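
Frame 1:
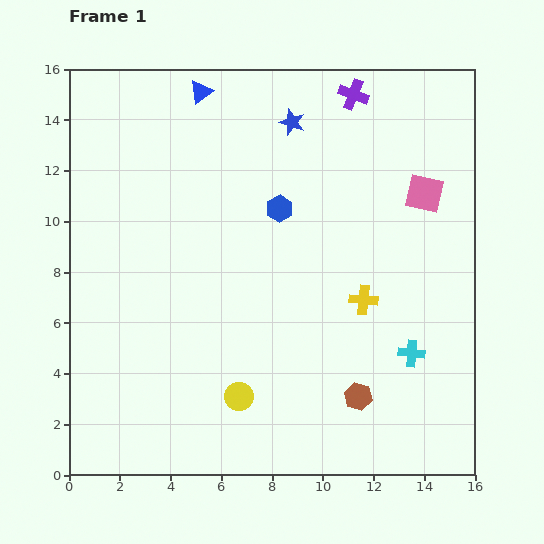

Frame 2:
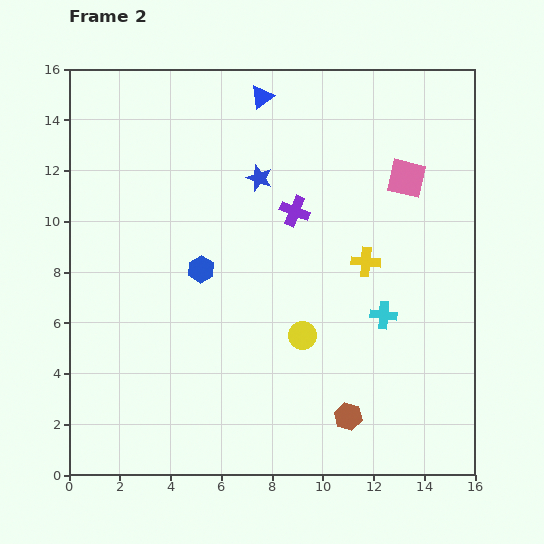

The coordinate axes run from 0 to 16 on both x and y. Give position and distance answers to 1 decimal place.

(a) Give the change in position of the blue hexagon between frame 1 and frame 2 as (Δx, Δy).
(-3.1, -2.4)

The blue hexagon was at (8.3, 10.5) in frame 1 and (5.2, 8.1) in frame 2.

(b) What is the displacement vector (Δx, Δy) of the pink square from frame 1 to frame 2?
(-0.7, 0.6)

The pink square was at (14.0, 11.1) in frame 1 and (13.3, 11.7) in frame 2.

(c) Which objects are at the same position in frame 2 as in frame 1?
none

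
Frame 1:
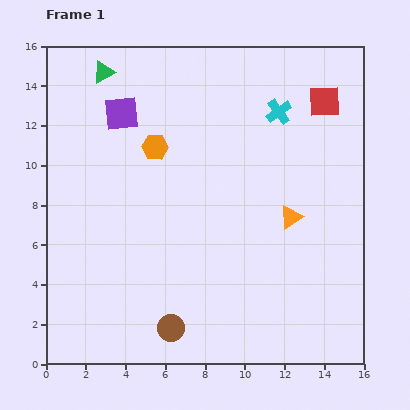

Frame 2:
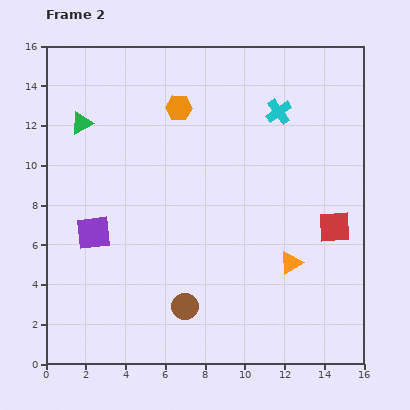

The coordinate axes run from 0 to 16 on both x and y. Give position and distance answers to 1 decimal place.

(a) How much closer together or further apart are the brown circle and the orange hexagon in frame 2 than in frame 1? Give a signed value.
+0.9

Distance in frame 1: 9.1. Distance in frame 2: 10.0.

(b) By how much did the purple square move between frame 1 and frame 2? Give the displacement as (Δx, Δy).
(-1.4, -6.0)

The purple square was at (3.8, 12.6) in frame 1 and (2.4, 6.6) in frame 2.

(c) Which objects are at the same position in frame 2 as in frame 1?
the cyan cross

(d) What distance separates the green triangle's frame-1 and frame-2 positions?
2.8

The green triangle moved from (2.9, 14.7) to (1.8, 12.1), a distance of √(1.1² + 2.6²) ≈ 2.8.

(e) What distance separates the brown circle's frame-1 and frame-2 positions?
1.3

The brown circle moved from (6.3, 1.8) to (7.0, 2.9), a distance of √(0.7² + 1.1²) ≈ 1.3.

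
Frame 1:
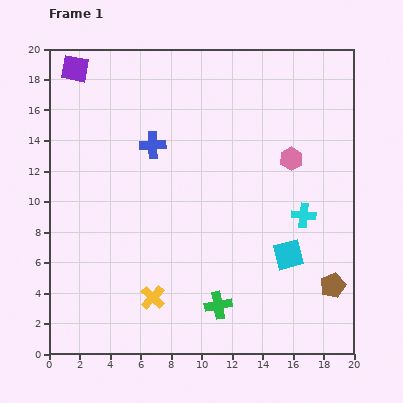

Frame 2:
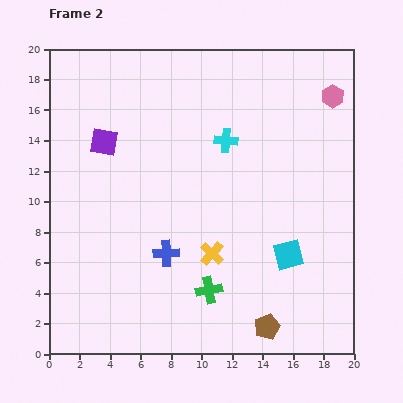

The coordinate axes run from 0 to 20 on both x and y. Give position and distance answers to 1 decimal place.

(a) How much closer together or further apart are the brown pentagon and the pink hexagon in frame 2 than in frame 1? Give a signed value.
+7.0

Distance in frame 1: 8.7. Distance in frame 2: 15.7.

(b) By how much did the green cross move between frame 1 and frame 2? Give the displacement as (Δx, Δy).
(-0.6, 1.0)

The green cross was at (11.1, 3.2) in frame 1 and (10.5, 4.2) in frame 2.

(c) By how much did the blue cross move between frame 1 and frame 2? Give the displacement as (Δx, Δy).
(0.9, -7.1)

The blue cross was at (6.8, 13.7) in frame 1 and (7.7, 6.6) in frame 2.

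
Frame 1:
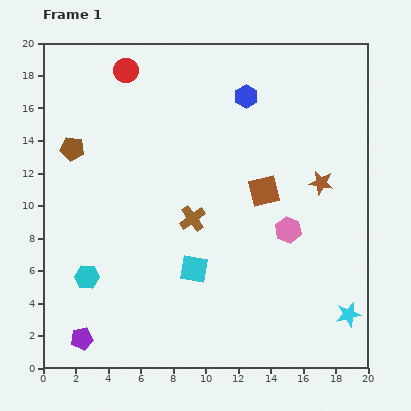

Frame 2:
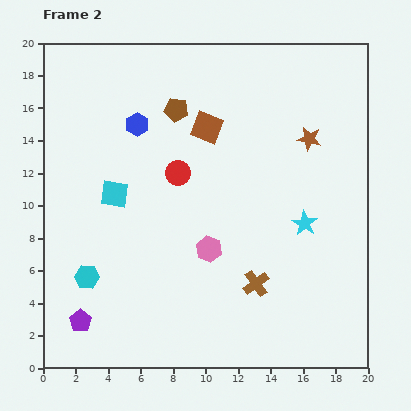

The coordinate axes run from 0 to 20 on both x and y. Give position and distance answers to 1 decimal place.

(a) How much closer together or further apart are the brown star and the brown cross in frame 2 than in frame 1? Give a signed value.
+1.3

Distance in frame 1: 8.2. Distance in frame 2: 9.5.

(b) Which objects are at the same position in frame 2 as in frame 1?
the cyan hexagon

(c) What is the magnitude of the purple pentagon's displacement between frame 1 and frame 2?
1.1

The purple pentagon moved from (2.4, 1.8) to (2.3, 2.9), a distance of √(0.1² + 1.1²) ≈ 1.1.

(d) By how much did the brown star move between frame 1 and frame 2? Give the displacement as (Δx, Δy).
(-0.7, 2.7)

The brown star was at (17.1, 11.4) in frame 1 and (16.4, 14.1) in frame 2.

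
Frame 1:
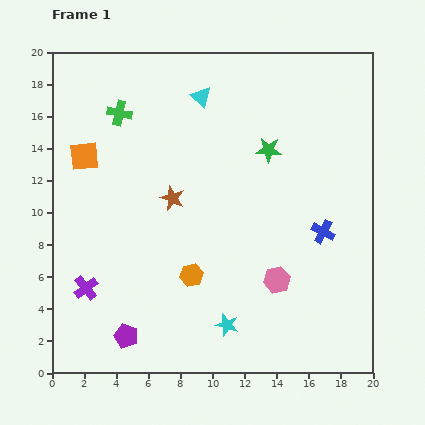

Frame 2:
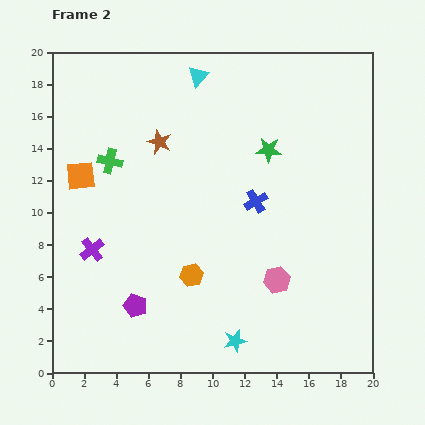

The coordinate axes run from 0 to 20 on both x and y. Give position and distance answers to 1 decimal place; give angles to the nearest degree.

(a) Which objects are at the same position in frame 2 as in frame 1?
the pink hexagon, the green star, the orange hexagon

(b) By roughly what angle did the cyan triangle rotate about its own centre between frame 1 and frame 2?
31° clockwise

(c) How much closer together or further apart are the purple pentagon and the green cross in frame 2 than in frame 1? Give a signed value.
-4.8

Distance in frame 1: 13.9. Distance in frame 2: 9.1.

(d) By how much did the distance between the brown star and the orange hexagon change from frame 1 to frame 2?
+3.6

Distance in frame 1: 4.9. Distance in frame 2: 8.5.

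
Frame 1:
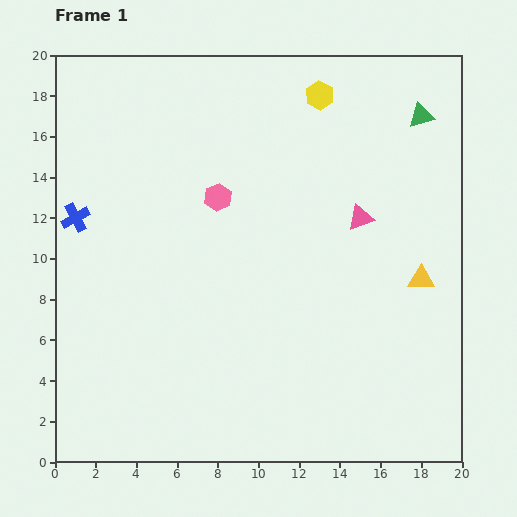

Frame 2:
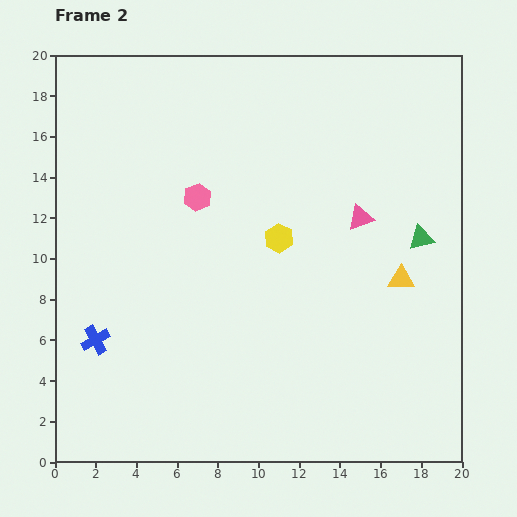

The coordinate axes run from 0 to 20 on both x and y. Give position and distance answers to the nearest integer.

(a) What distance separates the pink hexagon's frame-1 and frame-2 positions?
1

The pink hexagon moved from (8, 13) to (7, 13), a distance of √(1² + 0²) ≈ 1.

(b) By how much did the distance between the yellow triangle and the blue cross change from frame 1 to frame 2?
-2

Distance in frame 1: 17. Distance in frame 2: 15.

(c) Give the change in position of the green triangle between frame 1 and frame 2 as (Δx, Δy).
(0, -6)

The green triangle was at (18, 17) in frame 1 and (18, 11) in frame 2.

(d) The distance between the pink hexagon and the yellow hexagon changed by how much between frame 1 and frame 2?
-3

Distance in frame 1: 7. Distance in frame 2: 4.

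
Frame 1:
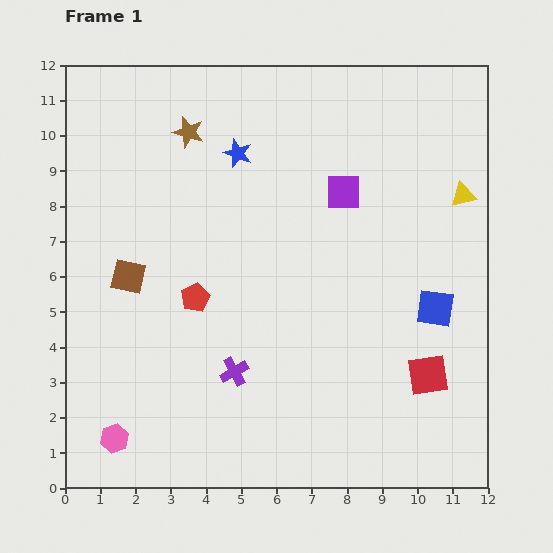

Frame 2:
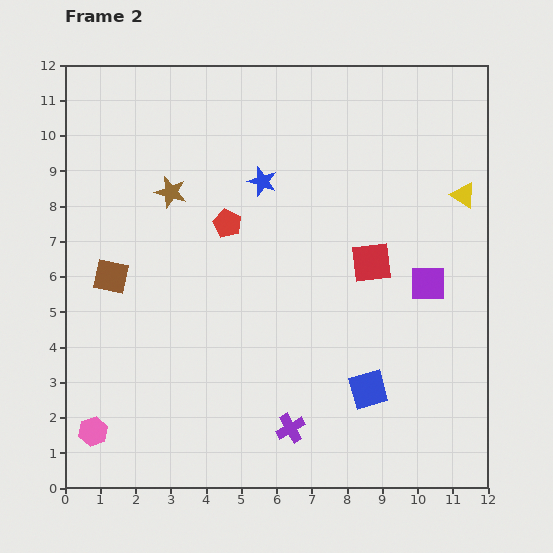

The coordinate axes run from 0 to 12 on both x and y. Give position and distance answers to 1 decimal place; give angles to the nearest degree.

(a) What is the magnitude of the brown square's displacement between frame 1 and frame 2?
0.5

The brown square moved from (1.8, 6.0) to (1.3, 6.0), a distance of √(0.5² + 0.0²) ≈ 0.5.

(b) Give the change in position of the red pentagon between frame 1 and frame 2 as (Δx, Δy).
(0.9, 2.1)

The red pentagon was at (3.7, 5.4) in frame 1 and (4.6, 7.5) in frame 2.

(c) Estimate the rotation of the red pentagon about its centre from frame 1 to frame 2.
20° counter-clockwise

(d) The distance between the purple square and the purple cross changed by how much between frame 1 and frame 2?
-0.3

Distance in frame 1: 6.0. Distance in frame 2: 5.7.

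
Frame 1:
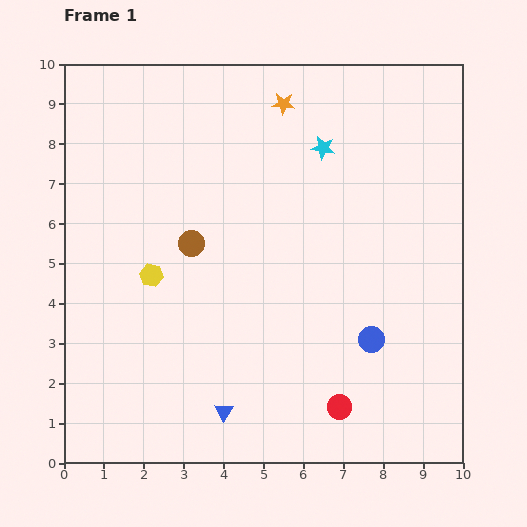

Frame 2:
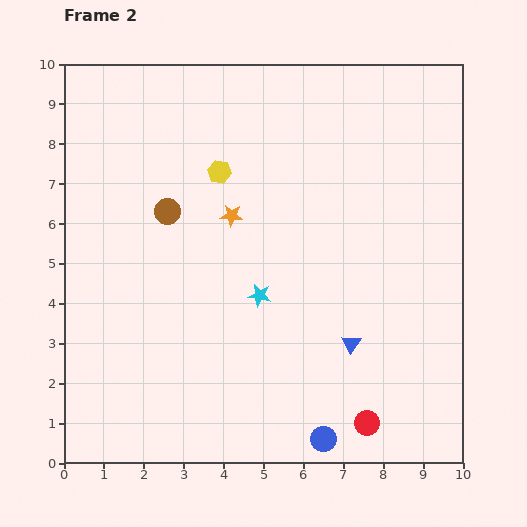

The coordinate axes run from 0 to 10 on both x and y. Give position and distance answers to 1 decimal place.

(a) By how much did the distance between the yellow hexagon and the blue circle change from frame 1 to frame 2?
+1.5

Distance in frame 1: 5.7. Distance in frame 2: 7.2.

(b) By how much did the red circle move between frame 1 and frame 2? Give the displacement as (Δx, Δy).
(0.7, -0.4)

The red circle was at (6.9, 1.4) in frame 1 and (7.6, 1.0) in frame 2.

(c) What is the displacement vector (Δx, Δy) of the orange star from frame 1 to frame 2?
(-1.3, -2.8)

The orange star was at (5.5, 9.0) in frame 1 and (4.2, 6.2) in frame 2.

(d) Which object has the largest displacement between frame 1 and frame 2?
the cyan star

(moved 4.0; next 3.6)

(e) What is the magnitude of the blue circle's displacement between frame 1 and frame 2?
2.8

The blue circle moved from (7.7, 3.1) to (6.5, 0.6), a distance of √(1.2² + 2.5²) ≈ 2.8.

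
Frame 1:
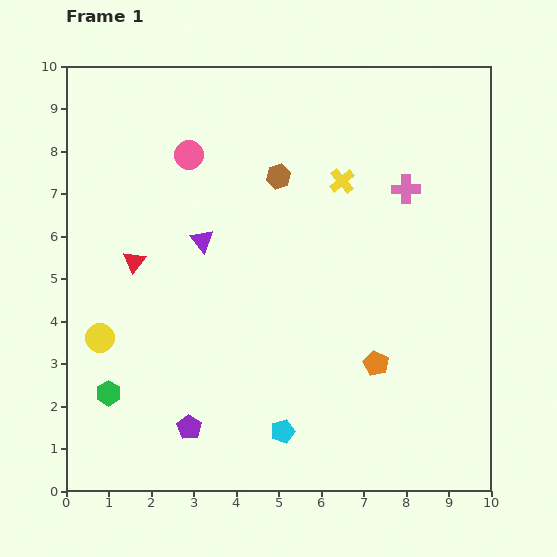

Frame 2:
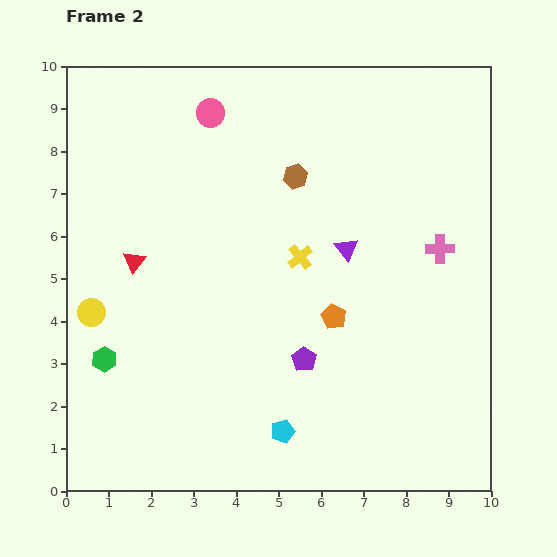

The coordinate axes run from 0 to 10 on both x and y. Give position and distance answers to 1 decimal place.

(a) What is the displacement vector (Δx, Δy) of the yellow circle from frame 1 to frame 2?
(-0.2, 0.6)

The yellow circle was at (0.8, 3.6) in frame 1 and (0.6, 4.2) in frame 2.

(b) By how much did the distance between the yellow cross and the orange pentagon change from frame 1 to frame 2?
-2.8

Distance in frame 1: 4.4. Distance in frame 2: 1.6.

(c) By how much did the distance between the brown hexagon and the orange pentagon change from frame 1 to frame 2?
-1.6

Distance in frame 1: 5.0. Distance in frame 2: 3.4.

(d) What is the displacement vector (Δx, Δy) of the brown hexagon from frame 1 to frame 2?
(0.4, 0.0)

The brown hexagon was at (5.0, 7.4) in frame 1 and (5.4, 7.4) in frame 2.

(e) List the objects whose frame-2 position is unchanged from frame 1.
the cyan pentagon, the red triangle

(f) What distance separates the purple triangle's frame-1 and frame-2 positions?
3.4

The purple triangle moved from (3.2, 5.9) to (6.6, 5.7), a distance of √(3.4² + 0.2²) ≈ 3.4.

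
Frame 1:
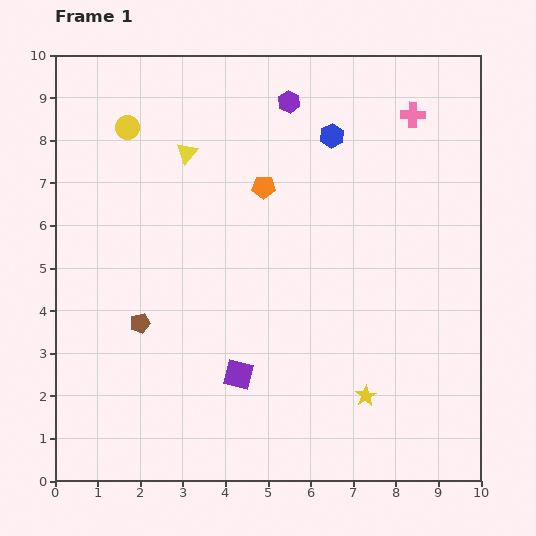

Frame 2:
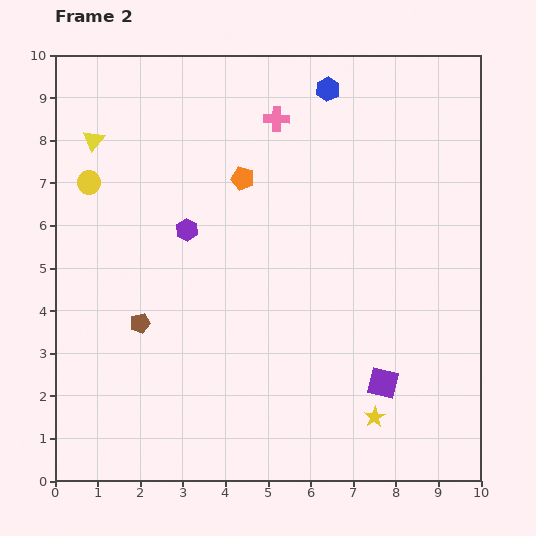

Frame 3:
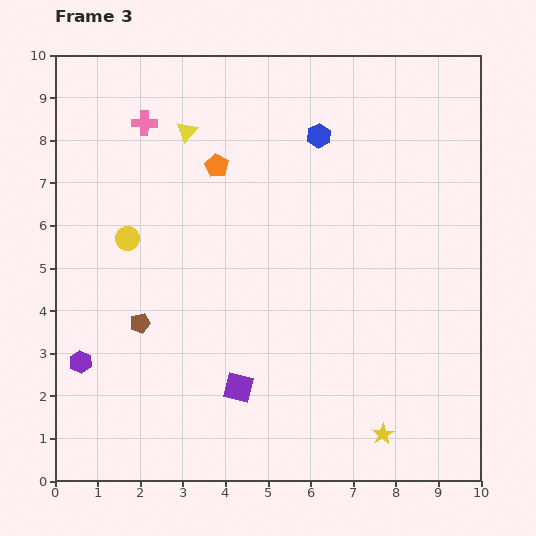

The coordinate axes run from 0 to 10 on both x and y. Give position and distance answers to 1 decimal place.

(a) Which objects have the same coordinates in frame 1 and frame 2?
the brown pentagon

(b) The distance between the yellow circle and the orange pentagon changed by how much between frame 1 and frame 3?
-0.8

Distance in frame 1: 3.5. Distance in frame 3: 2.7.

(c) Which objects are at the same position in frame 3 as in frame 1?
the brown pentagon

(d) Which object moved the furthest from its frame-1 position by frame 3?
the purple hexagon

(moved 7.8; next 6.3)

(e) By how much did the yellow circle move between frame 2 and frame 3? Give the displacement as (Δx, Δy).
(0.9, -1.3)

The yellow circle was at (0.8, 7.0) in frame 2 and (1.7, 5.7) in frame 3.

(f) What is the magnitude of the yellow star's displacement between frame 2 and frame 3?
0.4

The yellow star moved from (7.5, 1.5) to (7.7, 1.1), a distance of √(0.2² + 0.4²) ≈ 0.4.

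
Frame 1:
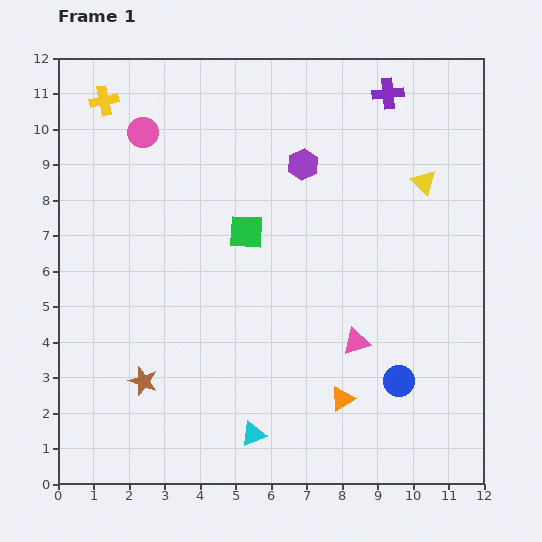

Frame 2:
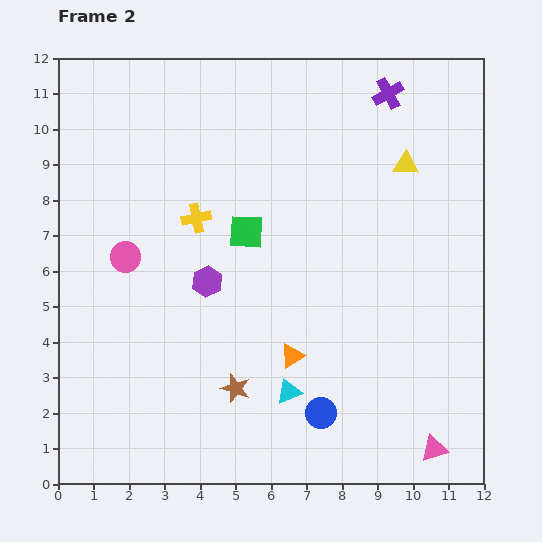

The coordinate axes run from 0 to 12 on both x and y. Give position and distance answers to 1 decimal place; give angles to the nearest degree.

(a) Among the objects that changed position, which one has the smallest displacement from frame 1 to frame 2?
the yellow triangle

(moved 0.7)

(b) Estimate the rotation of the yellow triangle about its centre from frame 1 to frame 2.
41° counter-clockwise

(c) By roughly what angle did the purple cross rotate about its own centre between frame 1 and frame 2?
24° counter-clockwise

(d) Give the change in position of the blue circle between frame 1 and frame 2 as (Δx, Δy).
(-2.2, -0.9)

The blue circle was at (9.6, 2.9) in frame 1 and (7.4, 2.0) in frame 2.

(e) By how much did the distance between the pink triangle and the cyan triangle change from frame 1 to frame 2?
+0.5

Distance in frame 1: 3.9. Distance in frame 2: 4.4.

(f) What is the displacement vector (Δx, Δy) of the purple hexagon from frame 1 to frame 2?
(-2.7, -3.3)

The purple hexagon was at (6.9, 9.0) in frame 1 and (4.2, 5.7) in frame 2.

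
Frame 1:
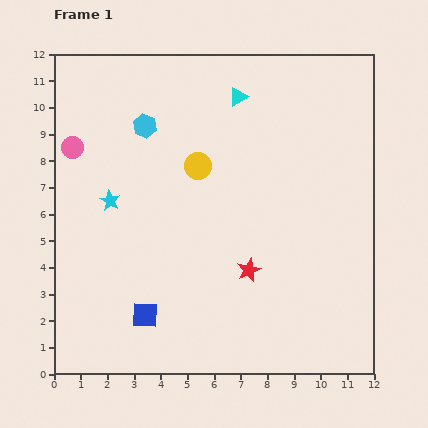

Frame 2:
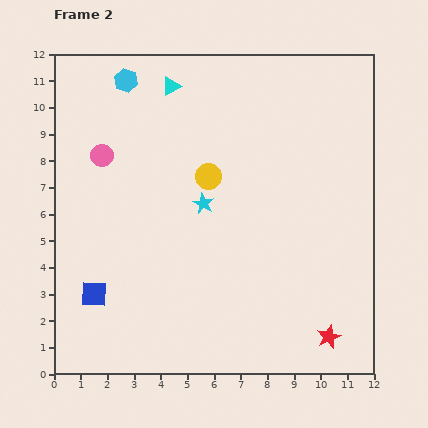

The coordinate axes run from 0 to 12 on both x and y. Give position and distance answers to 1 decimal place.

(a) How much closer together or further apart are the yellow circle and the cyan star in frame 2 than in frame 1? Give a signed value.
-2.5

Distance in frame 1: 3.5. Distance in frame 2: 1.0.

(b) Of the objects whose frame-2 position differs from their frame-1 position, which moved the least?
the yellow circle

(moved 0.6)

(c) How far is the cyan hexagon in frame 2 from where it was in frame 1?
1.8

The cyan hexagon moved from (3.4, 9.3) to (2.7, 11.0), a distance of √(0.7² + 1.7²) ≈ 1.8.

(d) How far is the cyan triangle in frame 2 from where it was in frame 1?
2.5

The cyan triangle moved from (6.9, 10.4) to (4.4, 10.8), a distance of √(2.5² + 0.4²) ≈ 2.5.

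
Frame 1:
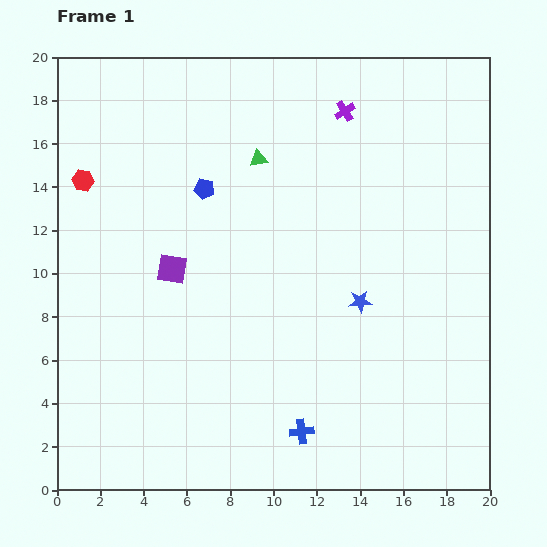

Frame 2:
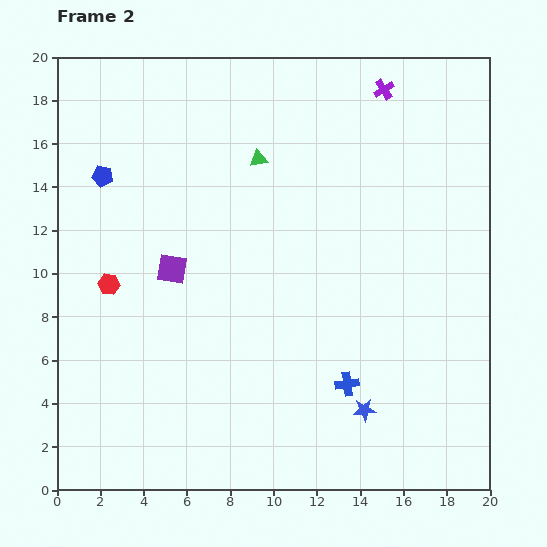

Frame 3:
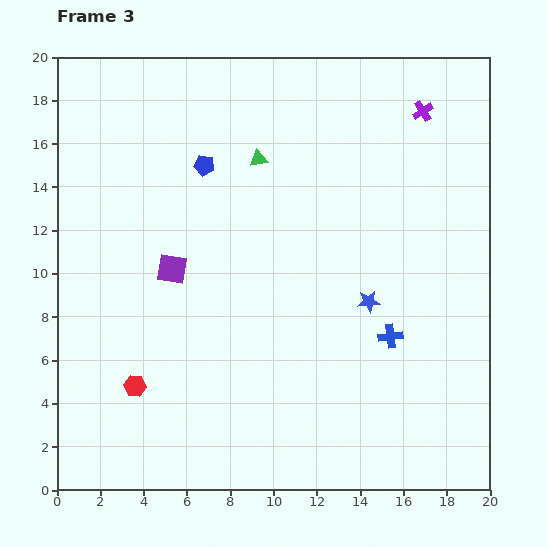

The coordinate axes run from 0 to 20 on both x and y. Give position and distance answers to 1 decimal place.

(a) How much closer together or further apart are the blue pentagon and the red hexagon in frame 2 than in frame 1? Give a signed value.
-0.6

Distance in frame 1: 5.6. Distance in frame 2: 5.0.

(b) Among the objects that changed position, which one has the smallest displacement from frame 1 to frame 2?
the purple cross

(moved 2.1)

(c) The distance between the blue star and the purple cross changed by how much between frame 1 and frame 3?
+0.3

Distance in frame 1: 8.8. Distance in frame 3: 9.1.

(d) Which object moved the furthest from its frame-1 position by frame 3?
the red hexagon

(moved 9.8; next 6.0)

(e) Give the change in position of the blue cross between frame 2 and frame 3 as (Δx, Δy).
(2.0, 2.2)

The blue cross was at (13.4, 4.9) in frame 2 and (15.4, 7.1) in frame 3.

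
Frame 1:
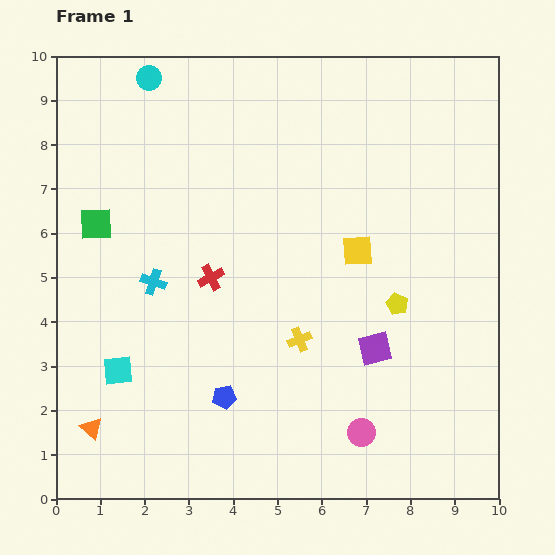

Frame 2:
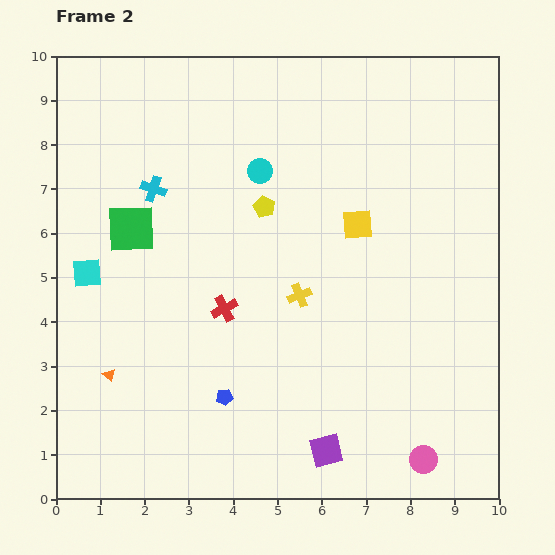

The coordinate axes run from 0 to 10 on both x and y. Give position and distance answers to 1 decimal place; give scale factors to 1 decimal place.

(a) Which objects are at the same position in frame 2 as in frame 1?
the blue pentagon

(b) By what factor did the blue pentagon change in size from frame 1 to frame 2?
0.7×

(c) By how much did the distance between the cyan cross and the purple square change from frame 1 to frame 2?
+1.9

Distance in frame 1: 5.2. Distance in frame 2: 7.1.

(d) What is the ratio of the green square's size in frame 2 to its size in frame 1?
1.5×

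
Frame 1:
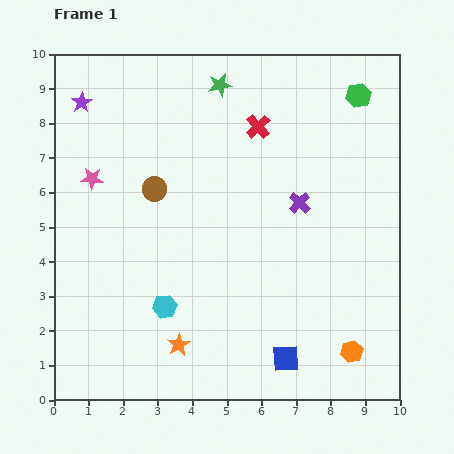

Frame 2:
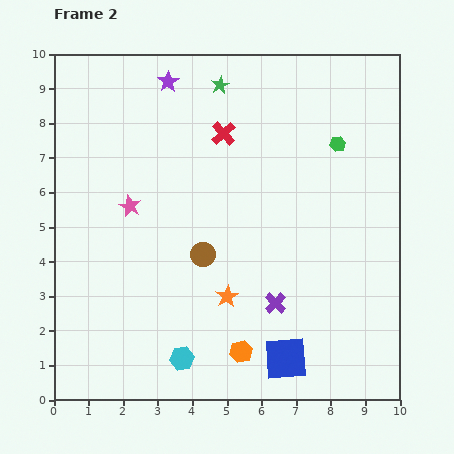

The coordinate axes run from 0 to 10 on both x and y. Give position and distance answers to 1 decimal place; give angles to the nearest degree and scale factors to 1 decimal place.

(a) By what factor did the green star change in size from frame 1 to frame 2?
0.8×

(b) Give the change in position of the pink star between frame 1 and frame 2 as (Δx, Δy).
(1.1, -0.8)

The pink star was at (1.1, 6.4) in frame 1 and (2.2, 5.6) in frame 2.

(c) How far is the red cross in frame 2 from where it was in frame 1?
1.0

The red cross moved from (5.9, 7.9) to (4.9, 7.7), a distance of √(1.0² + 0.2²) ≈ 1.0.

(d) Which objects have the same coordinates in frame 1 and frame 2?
the green star, the blue square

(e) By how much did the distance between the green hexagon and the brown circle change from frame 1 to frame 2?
-1.5

Distance in frame 1: 6.5. Distance in frame 2: 5.0.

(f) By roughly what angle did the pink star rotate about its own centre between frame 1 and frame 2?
23° clockwise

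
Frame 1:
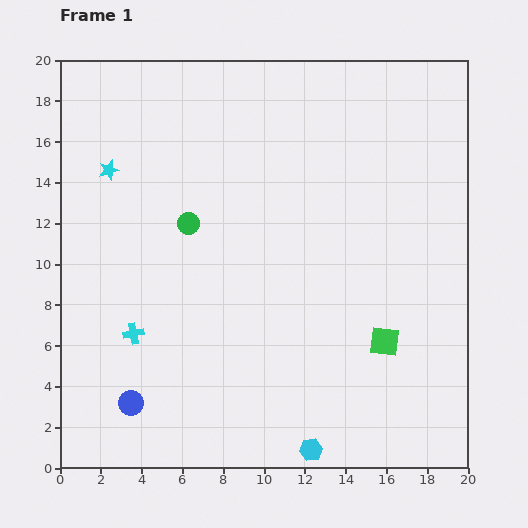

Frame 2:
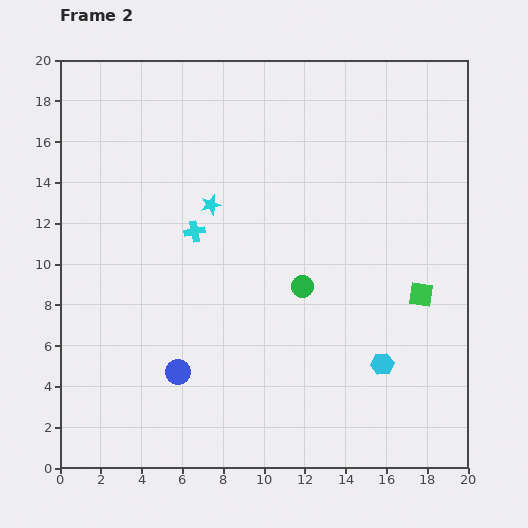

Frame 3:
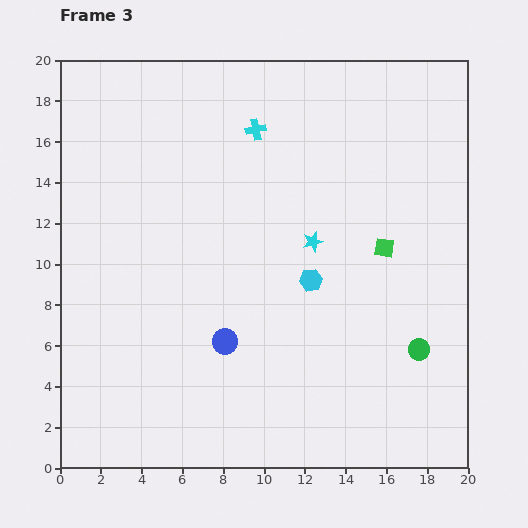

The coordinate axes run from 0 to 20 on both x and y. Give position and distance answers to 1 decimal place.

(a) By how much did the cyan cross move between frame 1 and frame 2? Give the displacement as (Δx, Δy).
(3.0, 5.0)

The cyan cross was at (3.6, 6.6) in frame 1 and (6.6, 11.6) in frame 2.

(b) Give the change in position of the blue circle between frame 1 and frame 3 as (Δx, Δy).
(4.6, 3.0)

The blue circle was at (3.5, 3.2) in frame 1 and (8.1, 6.2) in frame 3.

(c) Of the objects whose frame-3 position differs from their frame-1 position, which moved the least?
the green square

(moved 4.6)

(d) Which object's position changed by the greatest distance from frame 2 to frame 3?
the green circle

(moved 6.5; next 5.8)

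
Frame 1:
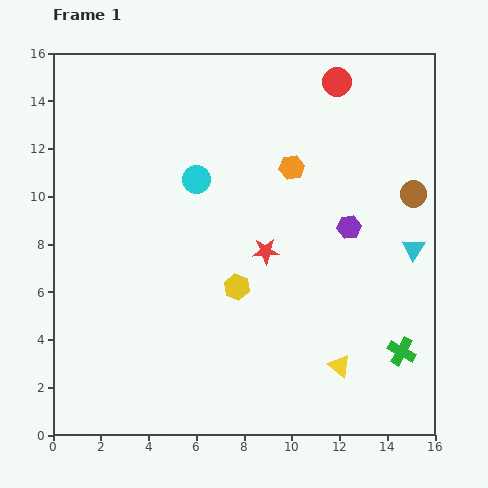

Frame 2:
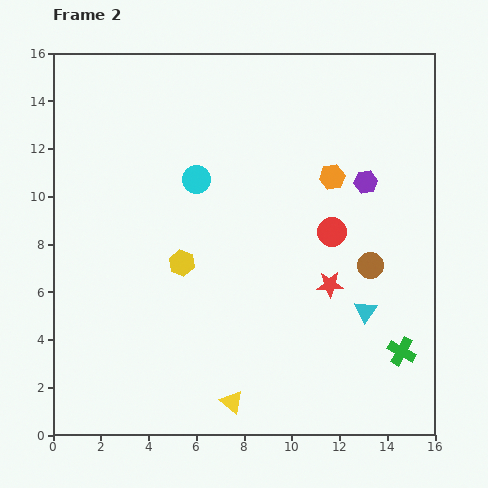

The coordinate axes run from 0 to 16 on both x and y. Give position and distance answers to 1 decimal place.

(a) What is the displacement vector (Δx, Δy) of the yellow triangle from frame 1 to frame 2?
(-4.5, -1.5)

The yellow triangle was at (12.0, 2.9) in frame 1 and (7.5, 1.4) in frame 2.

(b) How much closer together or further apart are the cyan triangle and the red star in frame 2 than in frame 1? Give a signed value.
-4.3

Distance in frame 1: 6.2. Distance in frame 2: 1.9.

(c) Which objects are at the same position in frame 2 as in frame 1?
the green cross, the cyan circle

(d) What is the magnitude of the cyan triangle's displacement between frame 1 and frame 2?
3.3

The cyan triangle moved from (15.1, 7.8) to (13.1, 5.2), a distance of √(2.0² + 2.6²) ≈ 3.3.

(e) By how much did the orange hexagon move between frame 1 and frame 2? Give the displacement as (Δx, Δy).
(1.7, -0.4)

The orange hexagon was at (10.0, 11.2) in frame 1 and (11.7, 10.8) in frame 2.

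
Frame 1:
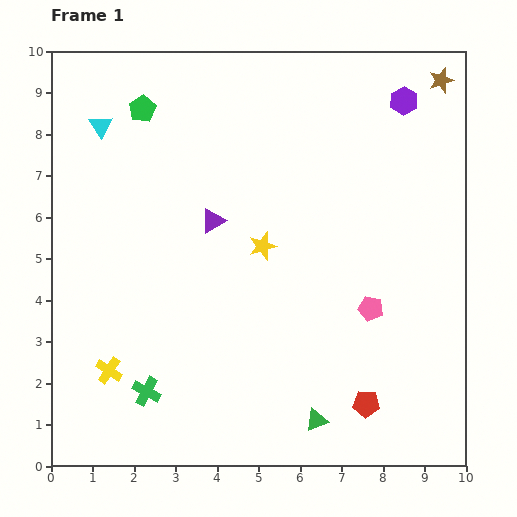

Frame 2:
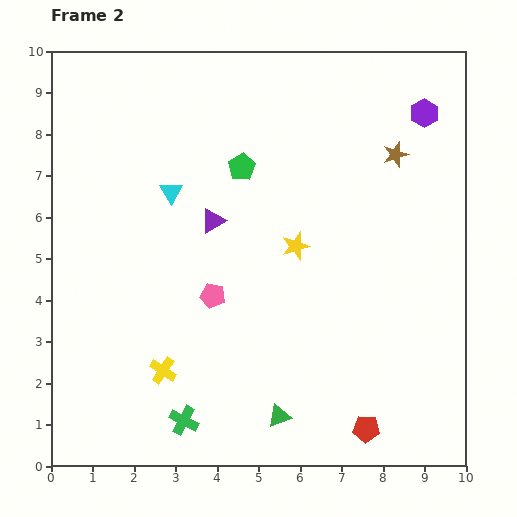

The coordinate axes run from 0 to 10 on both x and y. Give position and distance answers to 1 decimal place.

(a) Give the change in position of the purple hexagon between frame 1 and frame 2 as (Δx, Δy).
(0.5, -0.3)

The purple hexagon was at (8.5, 8.8) in frame 1 and (9.0, 8.5) in frame 2.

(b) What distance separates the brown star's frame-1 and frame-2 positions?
2.1

The brown star moved from (9.4, 9.3) to (8.3, 7.5), a distance of √(1.1² + 1.8²) ≈ 2.1.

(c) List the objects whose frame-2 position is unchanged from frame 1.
the purple triangle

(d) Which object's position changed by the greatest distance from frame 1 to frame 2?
the pink pentagon

(moved 3.8; next 2.8)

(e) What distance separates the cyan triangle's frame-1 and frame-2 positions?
2.3

The cyan triangle moved from (1.2, 8.2) to (2.9, 6.6), a distance of √(1.7² + 1.6²) ≈ 2.3.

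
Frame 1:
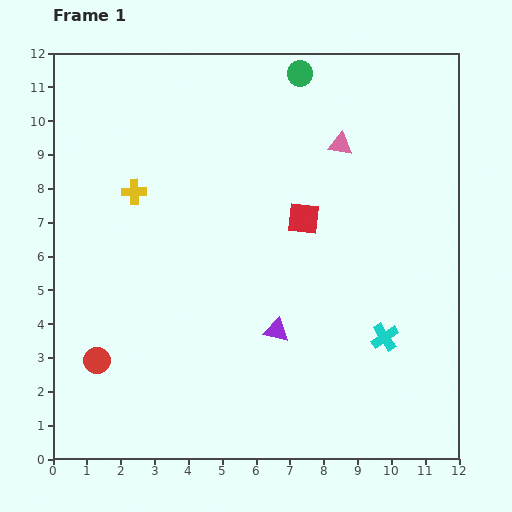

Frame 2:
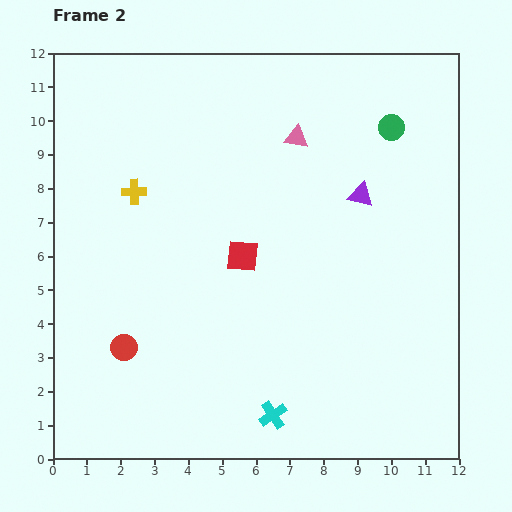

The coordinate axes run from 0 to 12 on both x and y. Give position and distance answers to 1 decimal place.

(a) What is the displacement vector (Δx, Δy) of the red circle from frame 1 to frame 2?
(0.8, 0.4)

The red circle was at (1.3, 2.9) in frame 1 and (2.1, 3.3) in frame 2.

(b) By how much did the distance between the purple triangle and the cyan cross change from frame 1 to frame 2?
+3.8

Distance in frame 1: 3.2. Distance in frame 2: 7.0.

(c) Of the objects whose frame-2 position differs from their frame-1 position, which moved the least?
the red circle

(moved 0.9)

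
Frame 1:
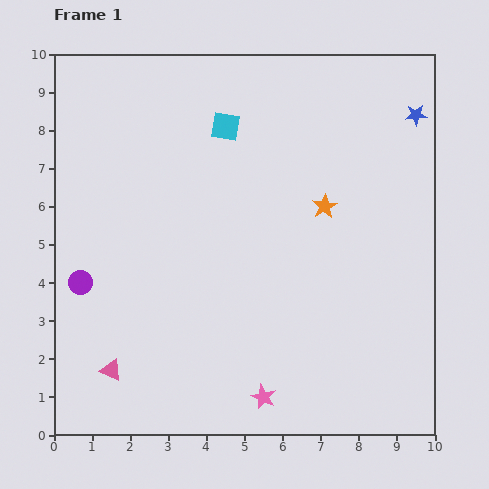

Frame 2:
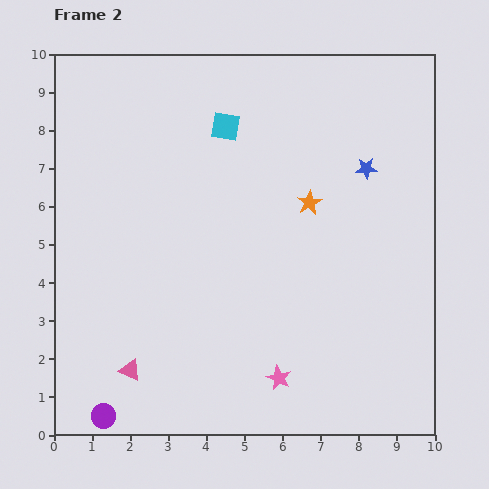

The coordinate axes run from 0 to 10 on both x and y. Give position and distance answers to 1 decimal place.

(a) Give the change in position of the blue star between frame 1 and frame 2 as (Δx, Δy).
(-1.3, -1.4)

The blue star was at (9.5, 8.4) in frame 1 and (8.2, 7.0) in frame 2.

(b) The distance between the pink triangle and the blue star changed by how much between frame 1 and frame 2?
-2.2

Distance in frame 1: 10.4. Distance in frame 2: 8.2.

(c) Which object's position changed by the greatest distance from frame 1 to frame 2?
the purple circle

(moved 3.6; next 1.9)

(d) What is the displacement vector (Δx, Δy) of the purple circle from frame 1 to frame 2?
(0.6, -3.5)

The purple circle was at (0.7, 4.0) in frame 1 and (1.3, 0.5) in frame 2.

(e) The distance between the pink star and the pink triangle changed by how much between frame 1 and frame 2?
-0.2

Distance in frame 1: 4.1. Distance in frame 2: 3.9.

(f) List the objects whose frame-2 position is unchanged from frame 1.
the cyan square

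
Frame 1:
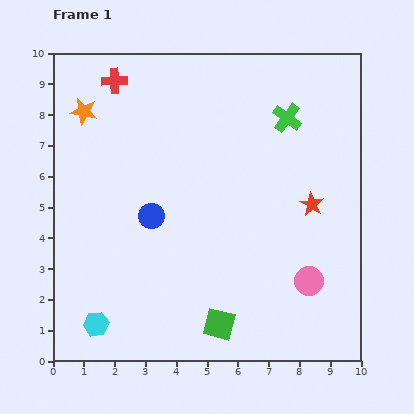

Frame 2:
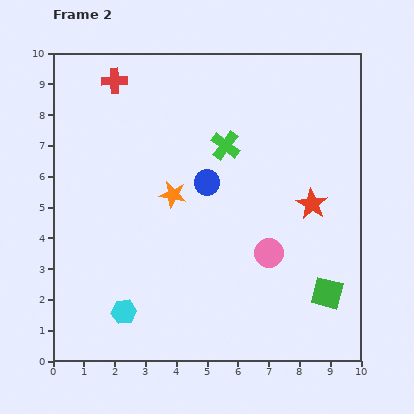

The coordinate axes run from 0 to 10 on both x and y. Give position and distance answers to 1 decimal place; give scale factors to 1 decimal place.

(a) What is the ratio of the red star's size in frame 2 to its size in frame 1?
1.3×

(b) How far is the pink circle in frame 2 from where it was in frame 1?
1.6

The pink circle moved from (8.3, 2.6) to (7.0, 3.5), a distance of √(1.3² + 0.9²) ≈ 1.6.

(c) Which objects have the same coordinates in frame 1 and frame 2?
the red star, the red cross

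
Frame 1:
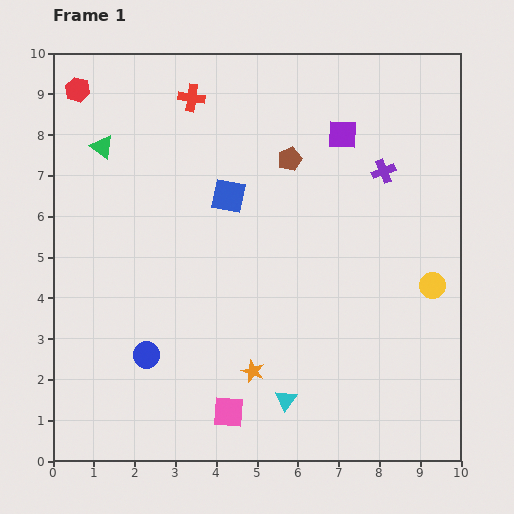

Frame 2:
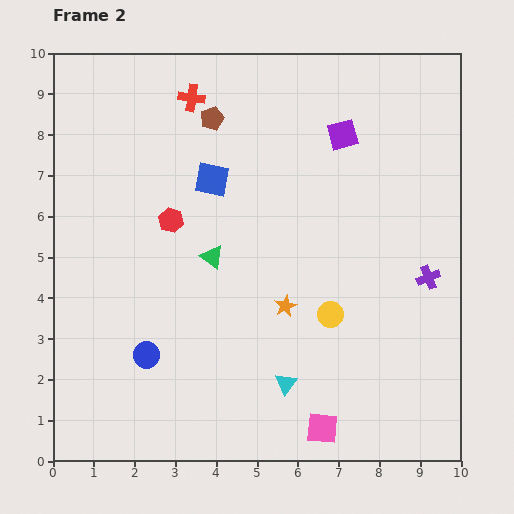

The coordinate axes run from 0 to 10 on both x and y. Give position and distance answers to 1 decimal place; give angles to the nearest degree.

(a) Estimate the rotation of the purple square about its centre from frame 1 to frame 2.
17° counter-clockwise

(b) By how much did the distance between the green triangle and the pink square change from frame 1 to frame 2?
-2.2

Distance in frame 1: 7.2. Distance in frame 2: 5.0.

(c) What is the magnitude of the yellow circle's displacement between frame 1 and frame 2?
2.6

The yellow circle moved from (9.3, 4.3) to (6.8, 3.6), a distance of √(2.5² + 0.7²) ≈ 2.6.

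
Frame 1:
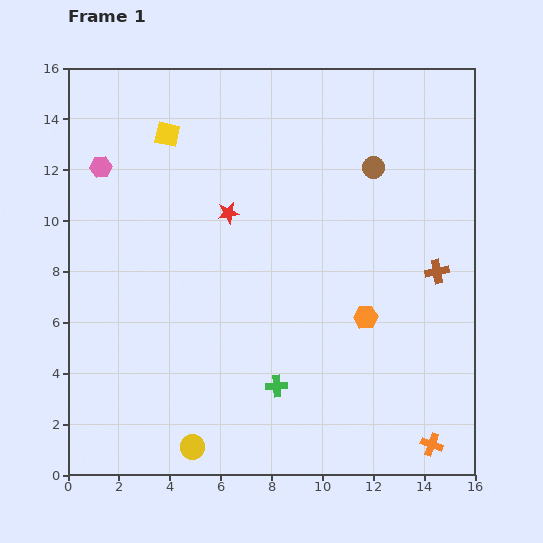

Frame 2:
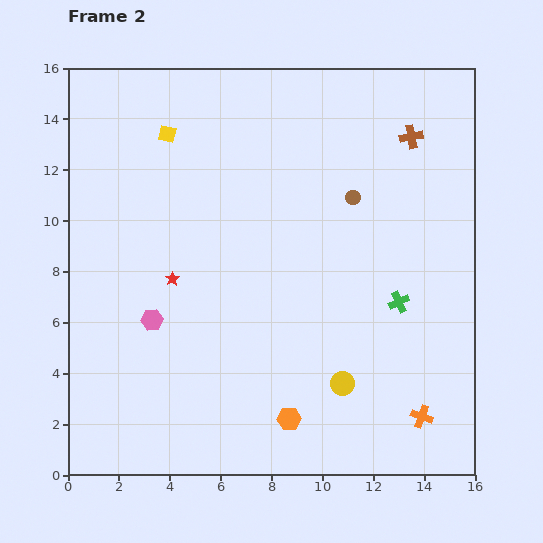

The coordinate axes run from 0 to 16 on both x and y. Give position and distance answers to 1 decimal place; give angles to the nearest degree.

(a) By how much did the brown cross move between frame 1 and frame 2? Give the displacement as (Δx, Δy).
(-1.0, 5.3)

The brown cross was at (14.5, 8.0) in frame 1 and (13.5, 13.3) in frame 2.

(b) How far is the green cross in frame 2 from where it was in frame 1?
5.8

The green cross moved from (8.2, 3.5) to (13.0, 6.8), a distance of √(4.8² + 3.3²) ≈ 5.8.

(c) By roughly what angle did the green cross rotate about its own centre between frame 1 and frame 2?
20° counter-clockwise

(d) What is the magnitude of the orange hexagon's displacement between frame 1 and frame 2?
5.0

The orange hexagon moved from (11.7, 6.2) to (8.7, 2.2), a distance of √(3.0² + 4.0²) ≈ 5.0.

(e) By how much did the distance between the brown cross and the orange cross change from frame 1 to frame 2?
+4.2

Distance in frame 1: 6.8. Distance in frame 2: 11.0.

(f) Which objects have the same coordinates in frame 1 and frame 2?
the yellow square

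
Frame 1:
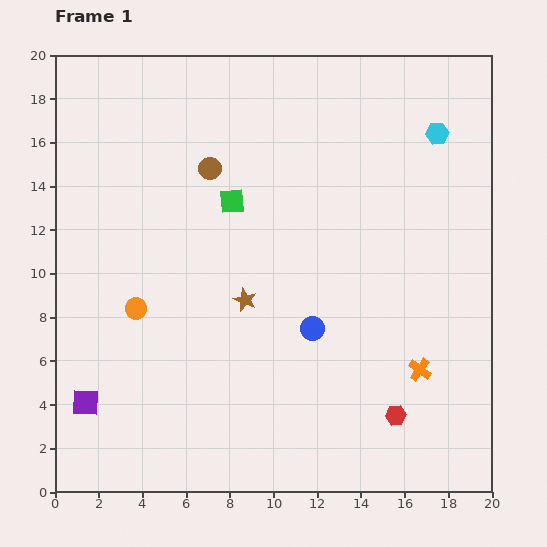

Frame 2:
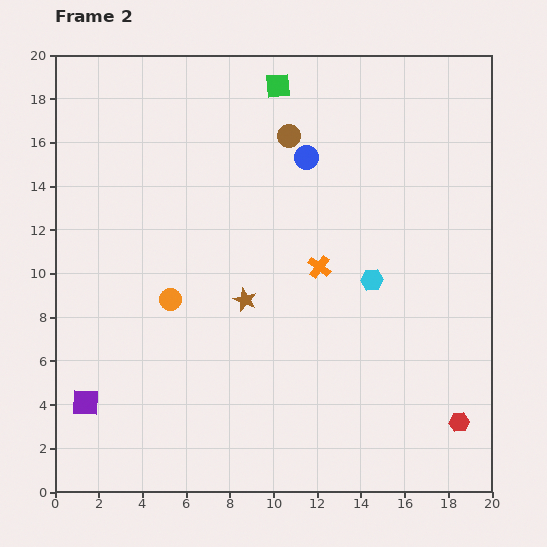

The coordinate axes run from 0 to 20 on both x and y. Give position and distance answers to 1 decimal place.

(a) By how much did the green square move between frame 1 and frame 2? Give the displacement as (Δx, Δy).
(2.1, 5.3)

The green square was at (8.1, 13.3) in frame 1 and (10.2, 18.6) in frame 2.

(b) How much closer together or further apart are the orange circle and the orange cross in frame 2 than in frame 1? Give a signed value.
-6.3

Distance in frame 1: 13.3. Distance in frame 2: 7.0.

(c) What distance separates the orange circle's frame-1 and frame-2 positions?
1.6

The orange circle moved from (3.7, 8.4) to (5.3, 8.8), a distance of √(1.6² + 0.4²) ≈ 1.6.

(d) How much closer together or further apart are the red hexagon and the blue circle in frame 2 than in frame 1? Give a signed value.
+8.5

Distance in frame 1: 5.5. Distance in frame 2: 14.0.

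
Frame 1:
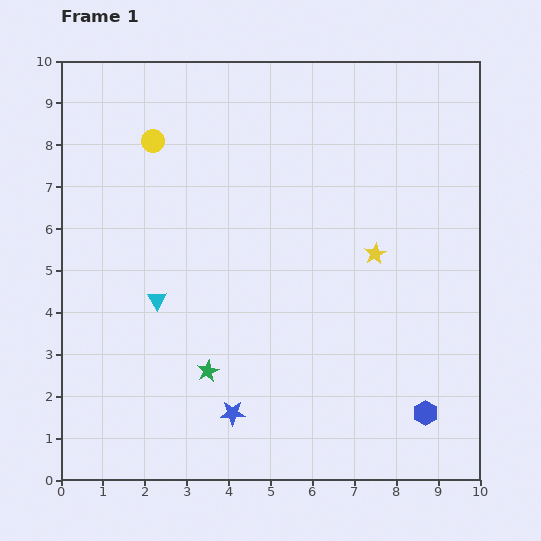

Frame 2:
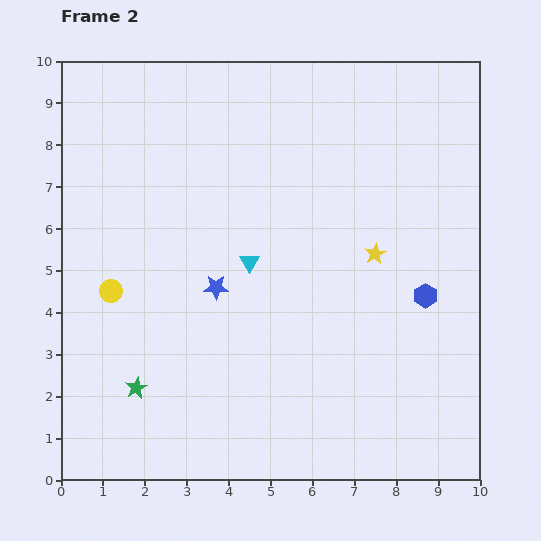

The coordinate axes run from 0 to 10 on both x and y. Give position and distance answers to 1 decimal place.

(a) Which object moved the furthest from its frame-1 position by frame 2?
the yellow circle

(moved 3.7; next 3.0)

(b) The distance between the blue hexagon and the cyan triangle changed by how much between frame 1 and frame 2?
-2.6

Distance in frame 1: 6.9. Distance in frame 2: 4.3.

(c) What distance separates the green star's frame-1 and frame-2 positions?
1.7

The green star moved from (3.5, 2.6) to (1.8, 2.2), a distance of √(1.7² + 0.4²) ≈ 1.7.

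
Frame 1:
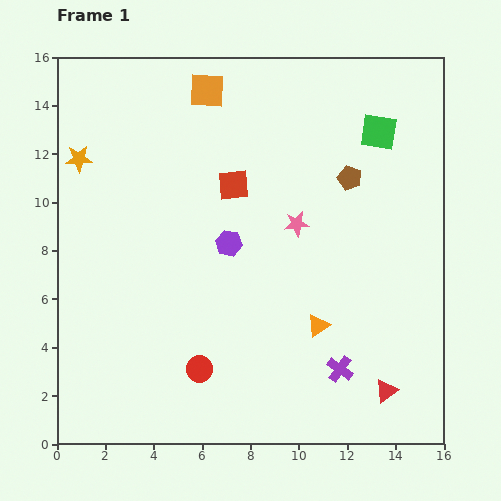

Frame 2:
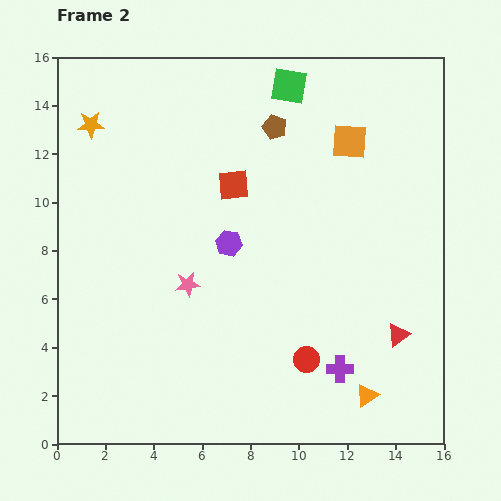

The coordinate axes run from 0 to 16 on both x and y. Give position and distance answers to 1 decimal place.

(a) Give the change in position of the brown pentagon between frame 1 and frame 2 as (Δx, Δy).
(-3.1, 2.1)

The brown pentagon was at (12.1, 11.0) in frame 1 and (9.0, 13.1) in frame 2.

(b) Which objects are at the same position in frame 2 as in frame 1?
the purple hexagon, the red square, the purple cross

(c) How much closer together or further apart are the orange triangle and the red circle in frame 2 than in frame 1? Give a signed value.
-2.3

Distance in frame 1: 5.2. Distance in frame 2: 2.9.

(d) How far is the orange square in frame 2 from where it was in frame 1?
6.3

The orange square moved from (6.2, 14.6) to (12.1, 12.5), a distance of √(5.9² + 2.1²) ≈ 6.3.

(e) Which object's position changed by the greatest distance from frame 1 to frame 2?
the orange square

(moved 6.3; next 5.1)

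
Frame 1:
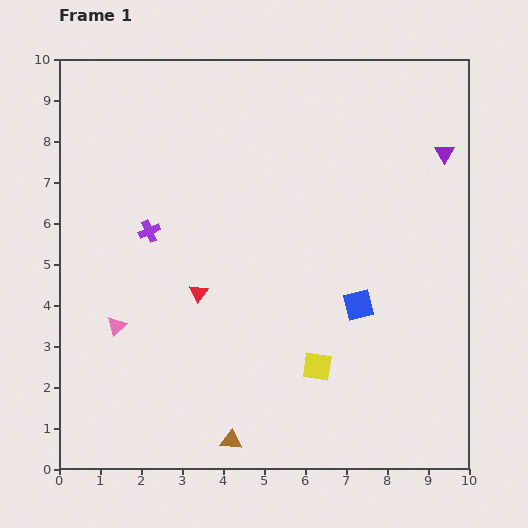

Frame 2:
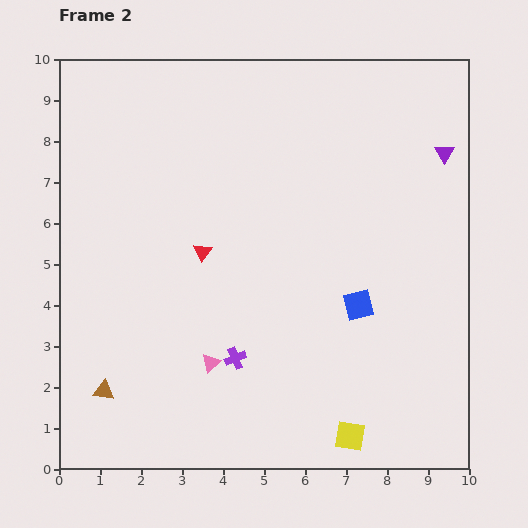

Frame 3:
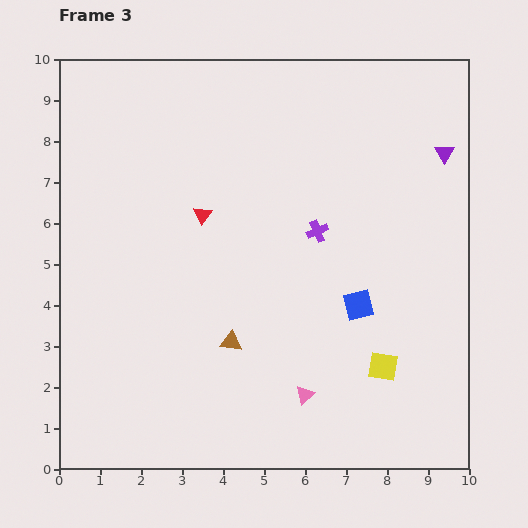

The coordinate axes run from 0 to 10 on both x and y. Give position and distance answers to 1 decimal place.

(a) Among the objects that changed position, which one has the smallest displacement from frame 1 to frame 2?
the red triangle

(moved 1.0)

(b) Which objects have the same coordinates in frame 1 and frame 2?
the purple triangle, the blue square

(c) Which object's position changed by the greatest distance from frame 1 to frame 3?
the pink triangle

(moved 4.9; next 4.1)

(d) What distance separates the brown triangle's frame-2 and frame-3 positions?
3.3

The brown triangle moved from (1.1, 1.9) to (4.2, 3.1), a distance of √(3.1² + 1.2²) ≈ 3.3.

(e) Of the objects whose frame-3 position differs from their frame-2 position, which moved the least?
the red triangle

(moved 0.9)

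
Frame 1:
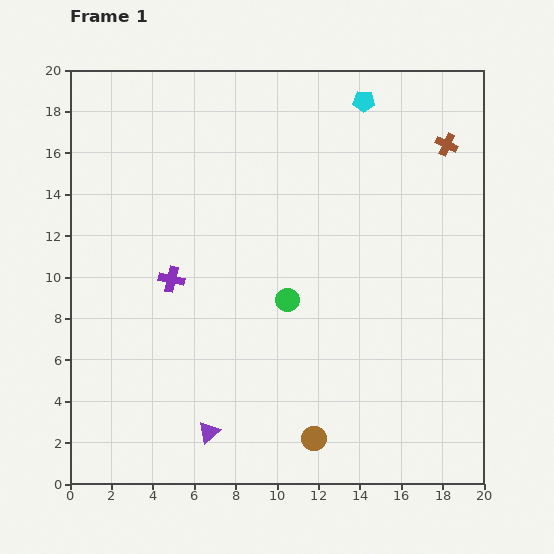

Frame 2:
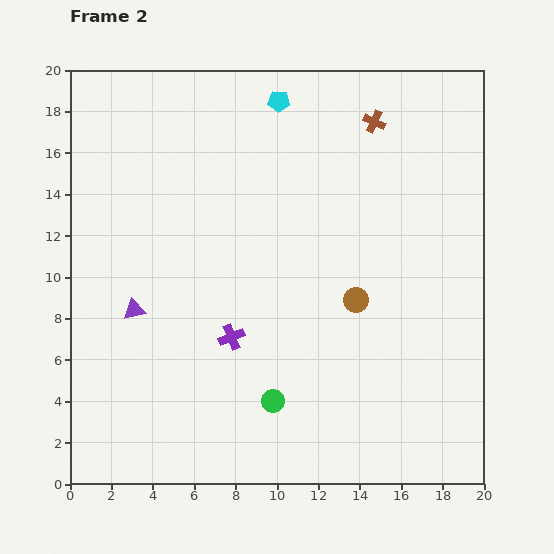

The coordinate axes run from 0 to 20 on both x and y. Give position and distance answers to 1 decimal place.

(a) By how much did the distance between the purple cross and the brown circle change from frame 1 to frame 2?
-4.0

Distance in frame 1: 10.3. Distance in frame 2: 6.3.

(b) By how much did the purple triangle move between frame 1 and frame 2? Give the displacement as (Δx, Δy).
(-3.6, 5.9)

The purple triangle was at (6.7, 2.5) in frame 1 and (3.1, 8.4) in frame 2.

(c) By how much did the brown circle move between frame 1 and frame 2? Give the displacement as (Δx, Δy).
(2.0, 6.7)

The brown circle was at (11.8, 2.2) in frame 1 and (13.8, 8.9) in frame 2.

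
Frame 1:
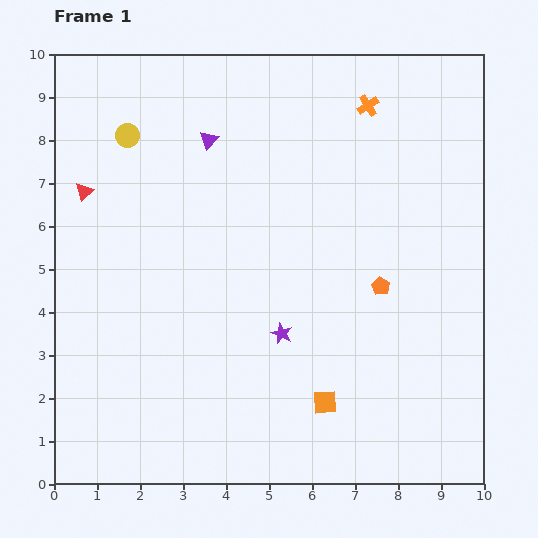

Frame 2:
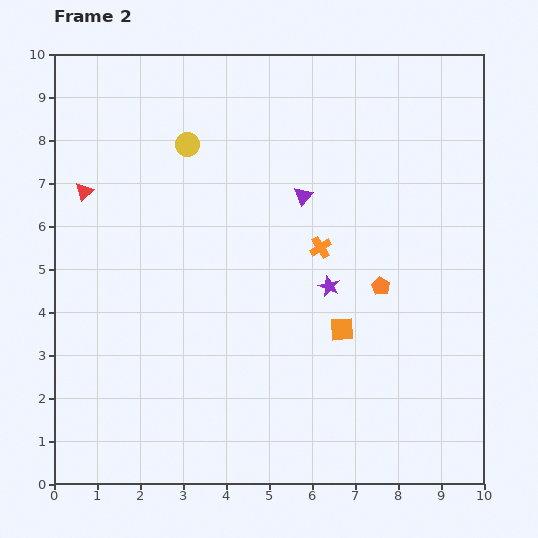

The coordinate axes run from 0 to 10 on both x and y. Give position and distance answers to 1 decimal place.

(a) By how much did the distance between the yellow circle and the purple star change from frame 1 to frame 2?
-1.1

Distance in frame 1: 5.8. Distance in frame 2: 4.7.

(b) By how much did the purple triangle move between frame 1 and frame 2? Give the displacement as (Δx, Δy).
(2.2, -1.3)

The purple triangle was at (3.6, 8.0) in frame 1 and (5.8, 6.7) in frame 2.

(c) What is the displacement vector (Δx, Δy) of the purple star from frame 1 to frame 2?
(1.1, 1.1)

The purple star was at (5.3, 3.5) in frame 1 and (6.4, 4.6) in frame 2.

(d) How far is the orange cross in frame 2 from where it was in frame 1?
3.5

The orange cross moved from (7.3, 8.8) to (6.2, 5.5), a distance of √(1.1² + 3.3²) ≈ 3.5.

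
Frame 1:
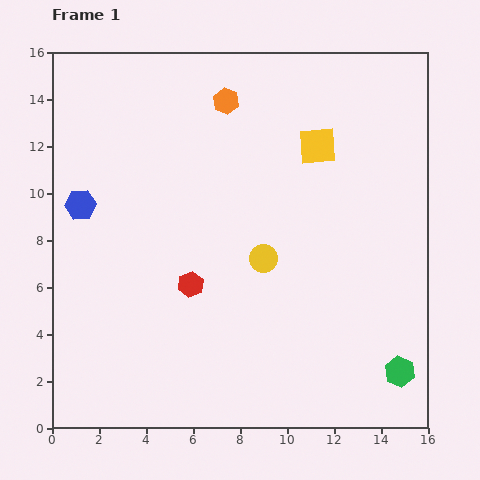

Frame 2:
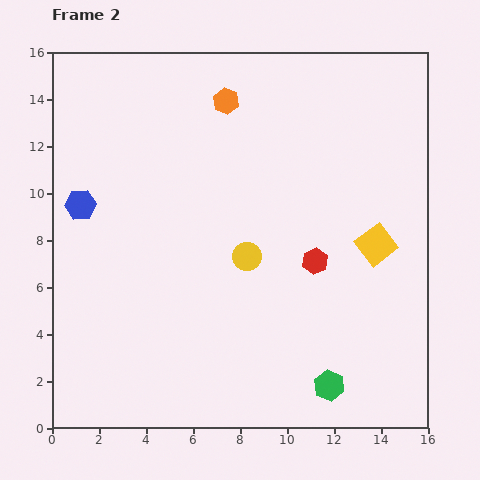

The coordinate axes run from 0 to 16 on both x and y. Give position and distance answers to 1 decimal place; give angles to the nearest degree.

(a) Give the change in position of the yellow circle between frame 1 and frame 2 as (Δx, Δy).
(-0.7, 0.1)

The yellow circle was at (9.0, 7.2) in frame 1 and (8.3, 7.3) in frame 2.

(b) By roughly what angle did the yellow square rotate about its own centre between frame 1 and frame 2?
33° counter-clockwise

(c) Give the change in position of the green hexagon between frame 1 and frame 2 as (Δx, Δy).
(-3.0, -0.6)

The green hexagon was at (14.8, 2.4) in frame 1 and (11.8, 1.8) in frame 2.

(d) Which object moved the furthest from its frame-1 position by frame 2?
the red hexagon

(moved 5.4; next 4.9)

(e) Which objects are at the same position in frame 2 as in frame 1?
the orange hexagon, the blue hexagon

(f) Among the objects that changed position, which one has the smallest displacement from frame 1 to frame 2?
the yellow circle

(moved 0.7)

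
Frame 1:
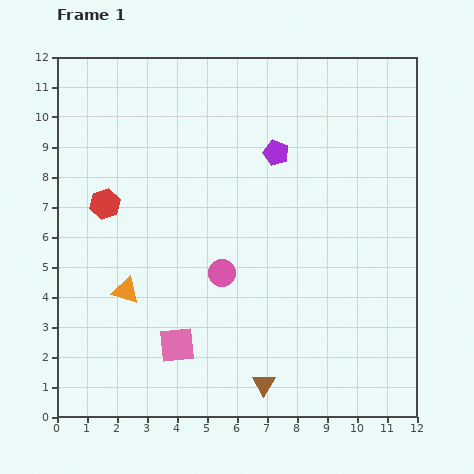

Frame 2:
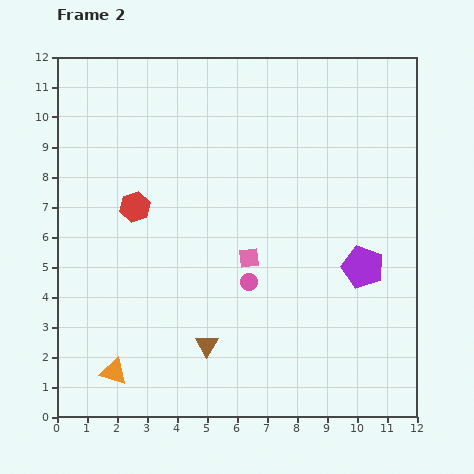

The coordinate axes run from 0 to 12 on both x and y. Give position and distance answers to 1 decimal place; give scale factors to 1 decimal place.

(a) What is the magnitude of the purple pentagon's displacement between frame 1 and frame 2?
4.8

The purple pentagon moved from (7.3, 8.8) to (10.2, 5.0), a distance of √(2.9² + 3.8²) ≈ 4.8.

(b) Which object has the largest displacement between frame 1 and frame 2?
the purple pentagon

(moved 4.8; next 3.8)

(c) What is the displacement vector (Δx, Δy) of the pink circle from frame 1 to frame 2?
(0.9, -0.3)

The pink circle was at (5.5, 4.8) in frame 1 and (6.4, 4.5) in frame 2.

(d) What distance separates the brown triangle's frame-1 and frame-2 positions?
2.3

The brown triangle moved from (6.9, 1.1) to (5.0, 2.4), a distance of √(1.9² + 1.3²) ≈ 2.3.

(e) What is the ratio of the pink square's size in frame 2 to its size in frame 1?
0.6×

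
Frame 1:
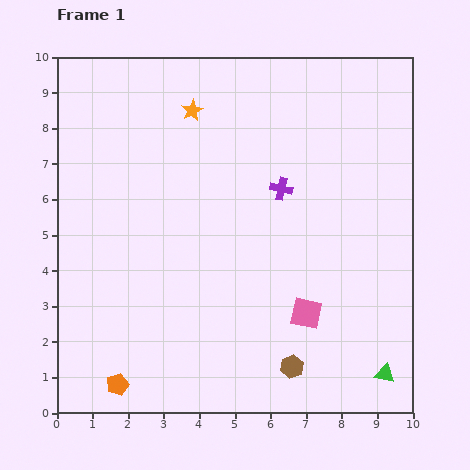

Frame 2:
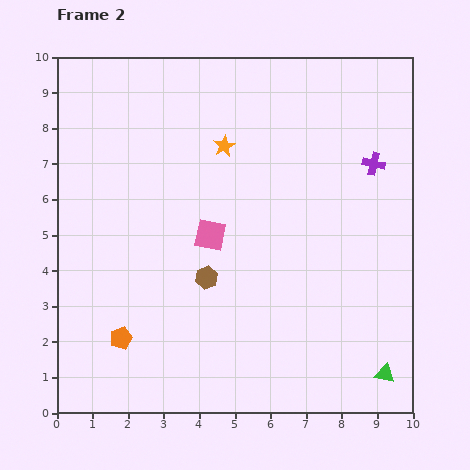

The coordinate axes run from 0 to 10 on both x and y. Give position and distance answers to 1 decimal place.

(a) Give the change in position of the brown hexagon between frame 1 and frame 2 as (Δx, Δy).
(-2.4, 2.5)

The brown hexagon was at (6.6, 1.3) in frame 1 and (4.2, 3.8) in frame 2.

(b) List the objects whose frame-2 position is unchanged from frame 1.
the green triangle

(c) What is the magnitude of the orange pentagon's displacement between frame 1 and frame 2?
1.3

The orange pentagon moved from (1.7, 0.8) to (1.8, 2.1), a distance of √(0.1² + 1.3²) ≈ 1.3.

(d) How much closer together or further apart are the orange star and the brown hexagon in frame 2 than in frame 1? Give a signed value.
-4.0

Distance in frame 1: 7.7. Distance in frame 2: 3.7.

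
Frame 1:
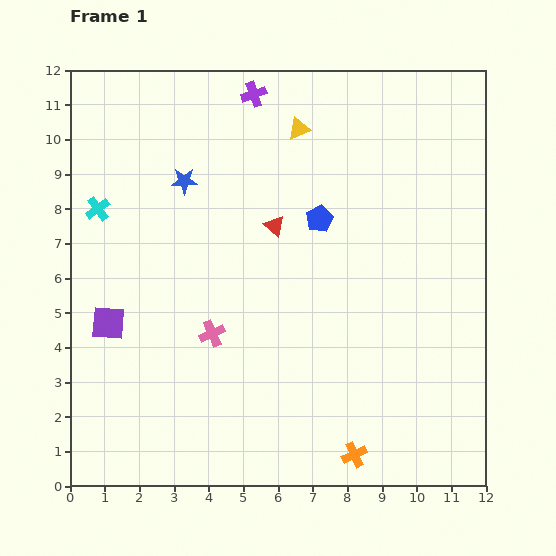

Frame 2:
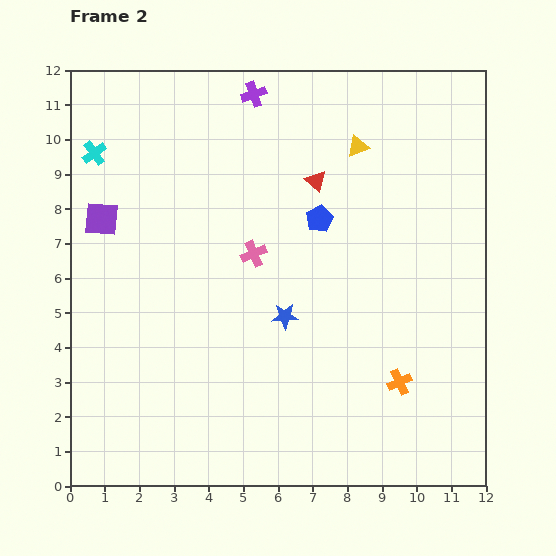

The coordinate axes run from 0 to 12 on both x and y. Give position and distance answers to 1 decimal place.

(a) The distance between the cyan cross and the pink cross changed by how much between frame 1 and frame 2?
+0.5

Distance in frame 1: 4.9. Distance in frame 2: 5.4.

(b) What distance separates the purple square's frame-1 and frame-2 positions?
3.0

The purple square moved from (1.1, 4.7) to (0.9, 7.7), a distance of √(0.2² + 3.0²) ≈ 3.0.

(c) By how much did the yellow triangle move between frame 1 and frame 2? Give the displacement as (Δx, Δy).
(1.7, -0.5)

The yellow triangle was at (6.6, 10.3) in frame 1 and (8.3, 9.8) in frame 2.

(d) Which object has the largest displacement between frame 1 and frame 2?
the blue star

(moved 4.9; next 3.0)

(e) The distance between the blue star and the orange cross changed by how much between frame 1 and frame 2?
-5.5

Distance in frame 1: 9.3. Distance in frame 2: 3.8.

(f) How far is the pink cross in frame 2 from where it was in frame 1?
2.6

The pink cross moved from (4.1, 4.4) to (5.3, 6.7), a distance of √(1.2² + 2.3²) ≈ 2.6.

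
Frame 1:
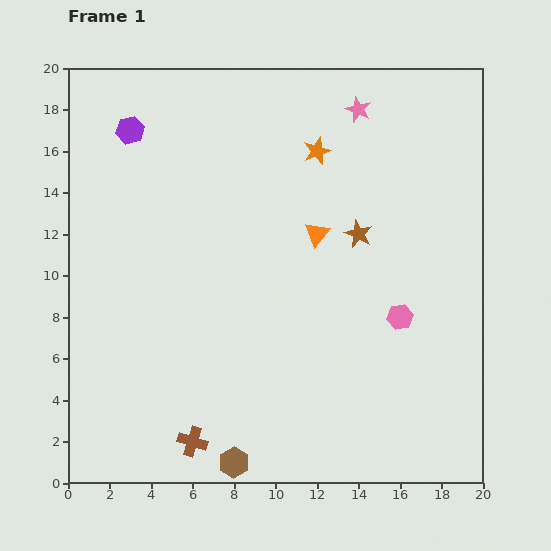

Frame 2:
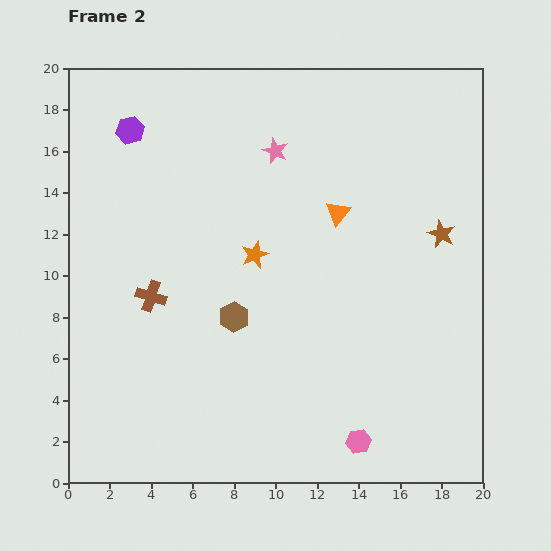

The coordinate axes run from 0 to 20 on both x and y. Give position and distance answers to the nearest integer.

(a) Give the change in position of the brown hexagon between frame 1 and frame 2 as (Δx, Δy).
(0, 7)

The brown hexagon was at (8, 1) in frame 1 and (8, 8) in frame 2.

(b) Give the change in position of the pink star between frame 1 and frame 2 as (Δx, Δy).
(-4, -2)

The pink star was at (14, 18) in frame 1 and (10, 16) in frame 2.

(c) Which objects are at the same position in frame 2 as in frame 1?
the purple hexagon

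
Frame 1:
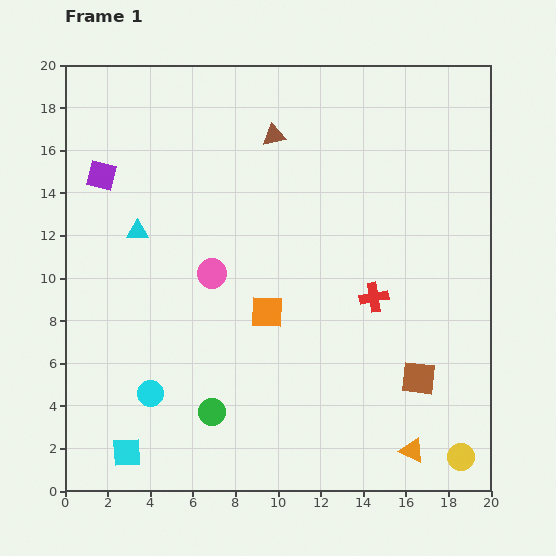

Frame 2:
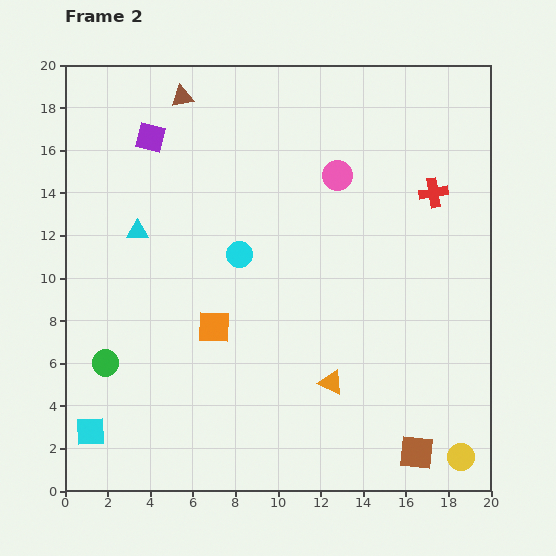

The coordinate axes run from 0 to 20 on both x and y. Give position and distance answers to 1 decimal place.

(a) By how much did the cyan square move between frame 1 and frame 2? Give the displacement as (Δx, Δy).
(-1.7, 1.0)

The cyan square was at (2.9, 1.8) in frame 1 and (1.2, 2.8) in frame 2.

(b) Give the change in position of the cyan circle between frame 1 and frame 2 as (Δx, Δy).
(4.2, 6.5)

The cyan circle was at (4.0, 4.6) in frame 1 and (8.2, 11.1) in frame 2.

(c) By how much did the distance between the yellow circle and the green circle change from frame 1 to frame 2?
+5.4

Distance in frame 1: 11.9. Distance in frame 2: 17.3.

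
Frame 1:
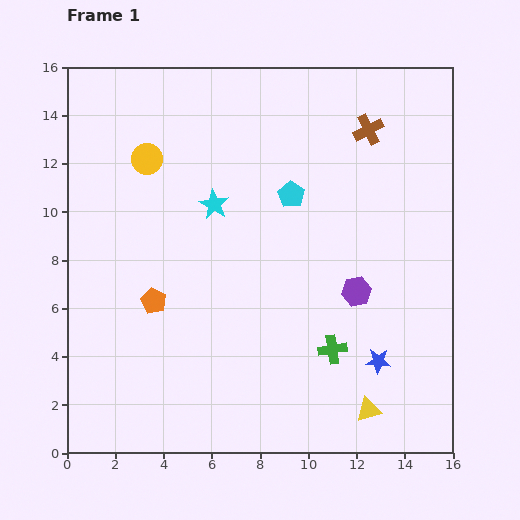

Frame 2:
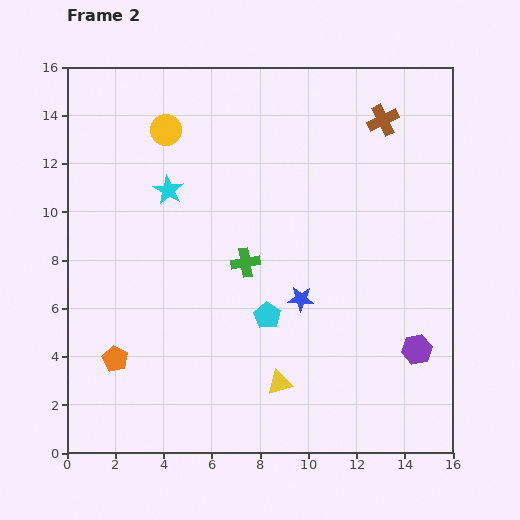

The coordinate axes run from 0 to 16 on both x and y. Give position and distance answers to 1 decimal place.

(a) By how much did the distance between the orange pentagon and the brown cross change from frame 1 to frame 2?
+3.5

Distance in frame 1: 11.4. Distance in frame 2: 14.9.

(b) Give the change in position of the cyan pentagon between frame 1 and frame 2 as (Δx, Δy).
(-1.0, -5.0)

The cyan pentagon was at (9.3, 10.7) in frame 1 and (8.3, 5.7) in frame 2.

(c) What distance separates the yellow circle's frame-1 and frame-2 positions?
1.4

The yellow circle moved from (3.3, 12.2) to (4.1, 13.4), a distance of √(0.8² + 1.2²) ≈ 1.4.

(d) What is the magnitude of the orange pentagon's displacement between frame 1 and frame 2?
2.9

The orange pentagon moved from (3.6, 6.3) to (2.0, 3.9), a distance of √(1.6² + 2.4²) ≈ 2.9.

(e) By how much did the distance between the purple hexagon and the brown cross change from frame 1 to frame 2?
+2.9

Distance in frame 1: 6.7. Distance in frame 2: 9.6.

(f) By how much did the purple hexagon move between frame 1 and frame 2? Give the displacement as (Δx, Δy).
(2.5, -2.4)

The purple hexagon was at (12.0, 6.7) in frame 1 and (14.5, 4.3) in frame 2.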